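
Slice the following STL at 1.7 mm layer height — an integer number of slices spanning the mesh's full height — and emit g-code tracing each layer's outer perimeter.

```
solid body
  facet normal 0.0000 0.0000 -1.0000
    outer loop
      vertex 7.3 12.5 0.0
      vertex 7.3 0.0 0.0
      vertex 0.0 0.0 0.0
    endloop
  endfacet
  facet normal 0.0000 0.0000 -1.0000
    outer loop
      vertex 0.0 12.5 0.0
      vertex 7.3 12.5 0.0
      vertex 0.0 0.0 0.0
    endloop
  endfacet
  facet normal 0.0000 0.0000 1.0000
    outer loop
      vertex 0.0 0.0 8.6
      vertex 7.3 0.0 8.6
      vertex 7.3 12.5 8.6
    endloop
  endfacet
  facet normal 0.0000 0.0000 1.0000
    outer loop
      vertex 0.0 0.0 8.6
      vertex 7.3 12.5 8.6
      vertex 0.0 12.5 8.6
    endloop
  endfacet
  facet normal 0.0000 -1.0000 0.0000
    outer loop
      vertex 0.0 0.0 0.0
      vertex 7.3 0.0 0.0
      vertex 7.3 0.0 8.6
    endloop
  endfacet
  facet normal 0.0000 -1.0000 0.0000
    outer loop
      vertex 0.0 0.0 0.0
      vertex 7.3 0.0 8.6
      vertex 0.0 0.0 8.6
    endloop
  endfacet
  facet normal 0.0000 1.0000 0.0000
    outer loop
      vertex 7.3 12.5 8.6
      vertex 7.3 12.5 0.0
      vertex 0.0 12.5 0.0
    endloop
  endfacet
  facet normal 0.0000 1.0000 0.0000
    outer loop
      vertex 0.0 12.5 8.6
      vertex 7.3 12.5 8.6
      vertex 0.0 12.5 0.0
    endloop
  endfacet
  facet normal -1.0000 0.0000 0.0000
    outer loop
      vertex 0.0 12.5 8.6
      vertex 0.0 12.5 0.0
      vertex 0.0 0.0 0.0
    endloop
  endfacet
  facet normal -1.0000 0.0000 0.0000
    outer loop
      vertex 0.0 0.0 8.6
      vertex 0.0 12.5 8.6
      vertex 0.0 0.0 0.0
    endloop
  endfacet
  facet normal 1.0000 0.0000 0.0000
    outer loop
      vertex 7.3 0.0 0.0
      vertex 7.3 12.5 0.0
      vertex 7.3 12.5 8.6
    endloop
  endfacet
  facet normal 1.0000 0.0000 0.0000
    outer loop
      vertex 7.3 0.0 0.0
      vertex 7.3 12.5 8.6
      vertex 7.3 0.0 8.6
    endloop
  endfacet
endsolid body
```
; perimeter-only toolpath
G21 ; units = mm
G90 ; absolute positioning
G28 ; home
; layer 1
G0 Z1.7
G0 X0.0 Y0.0
G1 X7.3 Y0.0
G1 X7.3 Y12.5
G1 X0.0 Y12.5
G1 X0.0 Y0.0
; layer 2
G0 Z3.4
G0 X0.0 Y0.0
G1 X7.3 Y0.0
G1 X7.3 Y12.5
G1 X0.0 Y12.5
G1 X0.0 Y0.0
; layer 3
G0 Z5.2
G0 X0.0 Y0.0
G1 X7.3 Y0.0
G1 X7.3 Y12.5
G1 X0.0 Y12.5
G1 X0.0 Y0.0
; layer 4
G0 Z6.9
G0 X0.0 Y0.0
G1 X7.3 Y0.0
G1 X7.3 Y12.5
G1 X0.0 Y12.5
G1 X0.0 Y0.0
; layer 5
G0 Z8.6
G0 X0.0 Y0.0
G1 X7.3 Y0.0
G1 X7.3 Y12.5
G1 X0.0 Y12.5
G1 X0.0 Y0.0
M2 ; end

The solid is a rectangular box, roughly 7.3 × 12.5 mm footprint and 8.6 mm tall. Slicing at Δz = 1.7 mm — 5 equal slices spanning the solid's height, so layer i sits at z = i·h/5 — gives 5 non-empty perimeters. Each is a 4-segment closed polygon; G0 lifts to the layer z and rapids to the start vertex, then G1 traces the edges.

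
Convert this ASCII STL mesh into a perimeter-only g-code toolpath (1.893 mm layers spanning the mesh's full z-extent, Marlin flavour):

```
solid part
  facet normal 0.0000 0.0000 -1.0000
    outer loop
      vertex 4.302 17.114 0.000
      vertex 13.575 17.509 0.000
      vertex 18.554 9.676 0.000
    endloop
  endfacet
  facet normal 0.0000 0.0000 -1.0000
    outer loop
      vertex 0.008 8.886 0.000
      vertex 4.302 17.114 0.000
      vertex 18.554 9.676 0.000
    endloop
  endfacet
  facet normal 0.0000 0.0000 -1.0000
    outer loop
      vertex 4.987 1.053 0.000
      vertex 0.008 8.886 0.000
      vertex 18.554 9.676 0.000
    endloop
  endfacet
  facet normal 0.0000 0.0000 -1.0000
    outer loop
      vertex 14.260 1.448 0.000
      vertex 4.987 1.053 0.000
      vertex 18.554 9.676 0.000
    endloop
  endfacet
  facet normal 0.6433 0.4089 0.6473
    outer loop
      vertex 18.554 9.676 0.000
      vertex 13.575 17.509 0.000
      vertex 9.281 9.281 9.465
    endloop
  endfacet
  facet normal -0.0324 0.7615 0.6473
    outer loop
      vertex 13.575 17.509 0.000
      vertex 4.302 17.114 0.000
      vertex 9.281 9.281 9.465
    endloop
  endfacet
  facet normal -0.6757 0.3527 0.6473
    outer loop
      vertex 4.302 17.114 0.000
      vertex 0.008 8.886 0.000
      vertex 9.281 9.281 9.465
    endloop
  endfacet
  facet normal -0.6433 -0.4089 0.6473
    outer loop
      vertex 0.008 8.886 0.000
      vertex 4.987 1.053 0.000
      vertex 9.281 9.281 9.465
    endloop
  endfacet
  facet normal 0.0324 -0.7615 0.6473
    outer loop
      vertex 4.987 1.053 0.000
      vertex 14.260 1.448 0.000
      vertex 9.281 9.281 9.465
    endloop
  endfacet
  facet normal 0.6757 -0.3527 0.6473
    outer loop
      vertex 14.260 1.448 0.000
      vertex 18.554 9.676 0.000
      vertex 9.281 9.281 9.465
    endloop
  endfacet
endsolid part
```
; perimeter-only toolpath
G21 ; units = mm
G90 ; absolute positioning
G28 ; home
; layer 1
G0 Z1.893
G0 X16.699 Y9.597
G1 X12.716 Y15.863
G1 X5.298 Y15.547
G1 X1.863 Y8.965
G1 X5.846 Y2.699
G1 X13.264 Y3.015
G1 X16.699 Y9.597
; layer 2
G0 Z3.786
G0 X14.845 Y9.518
G1 X11.857 Y14.218
G1 X6.294 Y13.981
G1 X3.717 Y9.044
G1 X6.705 Y4.344
G1 X12.268 Y4.581
G1 X14.845 Y9.518
; layer 3
G0 Z5.679
G0 X12.990 Y9.439
G1 X10.999 Y12.572
G1 X7.289 Y12.414
G1 X5.572 Y9.123
G1 X7.563 Y5.990
G1 X11.273 Y6.148
G1 X12.990 Y9.439
; layer 4
G0 Z7.572
G0 X11.136 Y9.360
G1 X10.140 Y10.927
G1 X8.285 Y10.848
G1 X7.426 Y9.202
G1 X8.422 Y7.635
G1 X10.277 Y7.714
G1 X11.136 Y9.360
M2 ; end

The solid is a regular 6-sided pyramid, base circumscribed radius ≈ 9.28 mm, apex at z ≈ 9.46 mm. Slicing at Δz = 1.893 mm — 5 equal slices spanning the solid's height, so layer i sits at z = i·h/5 — gives 4 non-empty perimeters. Each is a 6-segment closed polygon; G0 lifts to the layer z and rapids to the start vertex, then G1 traces the edges. The cross-section shrinks linearly with z (the slice at the apex is degenerate and omitted).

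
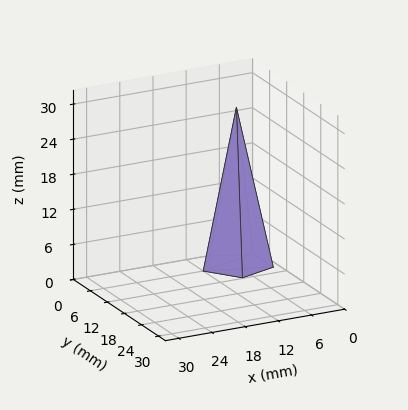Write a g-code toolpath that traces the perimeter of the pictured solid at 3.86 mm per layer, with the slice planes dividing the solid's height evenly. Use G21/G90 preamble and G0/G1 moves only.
Reading the render: the shape is a regular 5-sided pyramid, base circumscribed radius ≈ 6 mm, apex at z ≈ 27 mm (dimensions read to the nearest mm from the axis ticks). For the g-code, the solid's height is divided into equal slices at the stated Δz and each level perimeter traced with G1 moves after a G0 lift.

; perimeter-only toolpath
G21 ; units = mm
G90 ; absolute positioning
G28 ; home
; layer 1
G0 Z3.86
G0 X11.14 Y6.00
G1 X7.59 Y10.89
G1 X1.84 Y9.03
G1 X1.84 Y2.97
G1 X7.59 Y1.11
G1 X11.14 Y6.00
; layer 2
G0 Z7.71
G0 X10.29 Y6.00
G1 X7.32 Y10.08
G1 X2.54 Y8.52
G1 X2.54 Y3.48
G1 X7.32 Y1.92
G1 X10.29 Y6.00
; layer 3
G0 Z11.57
G0 X9.43 Y6.00
G1 X7.06 Y9.26
G1 X3.23 Y8.02
G1 X3.23 Y3.98
G1 X7.06 Y2.74
G1 X9.43 Y6.00
; layer 4
G0 Z15.43
G0 X8.57 Y6.00
G1 X6.79 Y8.45
G1 X3.92 Y7.51
G1 X3.92 Y4.49
G1 X6.79 Y3.55
G1 X8.57 Y6.00
; layer 5
G0 Z19.29
G0 X7.71 Y6.00
G1 X6.53 Y7.63
G1 X4.61 Y7.01
G1 X4.61 Y4.99
G1 X6.53 Y4.37
G1 X7.71 Y6.00
; layer 6
G0 Z23.14
G0 X6.86 Y6.00
G1 X6.26 Y6.82
G1 X5.31 Y6.50
G1 X5.31 Y5.50
G1 X6.26 Y5.18
G1 X6.86 Y6.00
M2 ; end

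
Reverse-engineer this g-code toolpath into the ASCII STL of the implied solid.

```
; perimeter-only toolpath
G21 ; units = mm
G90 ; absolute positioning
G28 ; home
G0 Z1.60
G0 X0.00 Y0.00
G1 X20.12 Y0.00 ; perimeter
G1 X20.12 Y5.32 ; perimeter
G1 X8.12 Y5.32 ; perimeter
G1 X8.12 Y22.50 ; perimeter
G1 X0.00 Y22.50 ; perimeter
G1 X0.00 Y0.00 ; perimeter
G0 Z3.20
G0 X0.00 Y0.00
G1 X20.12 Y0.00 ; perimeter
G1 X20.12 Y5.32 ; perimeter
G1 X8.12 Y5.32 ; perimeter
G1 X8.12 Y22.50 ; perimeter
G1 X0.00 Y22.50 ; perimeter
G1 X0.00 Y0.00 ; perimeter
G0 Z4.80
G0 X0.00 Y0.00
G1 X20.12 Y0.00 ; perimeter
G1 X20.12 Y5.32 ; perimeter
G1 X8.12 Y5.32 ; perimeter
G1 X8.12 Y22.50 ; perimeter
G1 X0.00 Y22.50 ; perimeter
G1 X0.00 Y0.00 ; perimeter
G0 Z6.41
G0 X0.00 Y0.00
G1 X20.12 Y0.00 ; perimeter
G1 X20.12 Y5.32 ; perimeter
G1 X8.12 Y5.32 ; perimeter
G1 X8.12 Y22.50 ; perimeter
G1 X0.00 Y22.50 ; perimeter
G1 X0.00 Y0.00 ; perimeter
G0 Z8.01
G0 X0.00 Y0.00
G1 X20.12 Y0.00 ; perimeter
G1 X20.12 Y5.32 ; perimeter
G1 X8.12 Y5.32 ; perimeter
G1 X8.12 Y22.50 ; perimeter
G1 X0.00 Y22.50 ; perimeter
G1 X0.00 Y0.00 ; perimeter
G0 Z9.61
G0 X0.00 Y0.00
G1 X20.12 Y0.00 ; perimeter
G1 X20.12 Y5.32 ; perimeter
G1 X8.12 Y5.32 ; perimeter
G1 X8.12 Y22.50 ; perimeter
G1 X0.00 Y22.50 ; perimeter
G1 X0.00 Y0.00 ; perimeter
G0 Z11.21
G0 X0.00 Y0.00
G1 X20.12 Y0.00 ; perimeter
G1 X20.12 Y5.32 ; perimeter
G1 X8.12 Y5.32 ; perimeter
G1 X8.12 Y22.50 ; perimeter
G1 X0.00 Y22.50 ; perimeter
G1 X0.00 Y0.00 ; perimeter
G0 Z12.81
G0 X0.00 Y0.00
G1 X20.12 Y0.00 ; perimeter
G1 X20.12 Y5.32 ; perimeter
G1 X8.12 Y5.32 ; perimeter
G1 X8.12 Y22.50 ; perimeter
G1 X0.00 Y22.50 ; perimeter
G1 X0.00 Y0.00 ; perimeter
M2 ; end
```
solid part
  facet normal 0.0000 0.0000 -1.0000
    outer loop
      vertex 20.12 5.32 0.00
      vertex 20.12 0.00 0.00
      vertex 0.00 0.00 0.00
    endloop
  endfacet
  facet normal 0.0000 0.0000 -1.0000
    outer loop
      vertex 8.12 5.32 0.00
      vertex 20.12 5.32 0.00
      vertex 0.00 0.00 0.00
    endloop
  endfacet
  facet normal 0.0000 0.0000 -1.0000
    outer loop
      vertex 8.12 22.50 0.00
      vertex 8.12 5.32 0.00
      vertex 0.00 0.00 0.00
    endloop
  endfacet
  facet normal 0.0000 0.0000 -1.0000
    outer loop
      vertex 0.00 22.50 0.00
      vertex 8.12 22.50 0.00
      vertex 0.00 0.00 0.00
    endloop
  endfacet
  facet normal 0.0000 0.0000 1.0000
    outer loop
      vertex 0.00 0.00 12.81
      vertex 20.12 0.00 12.81
      vertex 20.12 5.32 12.81
    endloop
  endfacet
  facet normal 0.0000 0.0000 1.0000
    outer loop
      vertex 0.00 0.00 12.81
      vertex 20.12 5.32 12.81
      vertex 8.12 5.32 12.81
    endloop
  endfacet
  facet normal 0.0000 0.0000 1.0000
    outer loop
      vertex 0.00 0.00 12.81
      vertex 8.12 5.32 12.81
      vertex 8.12 22.50 12.81
    endloop
  endfacet
  facet normal 0.0000 0.0000 1.0000
    outer loop
      vertex 0.00 0.00 12.81
      vertex 8.12 22.50 12.81
      vertex 0.00 22.50 12.81
    endloop
  endfacet
  facet normal 0.0000 -1.0000 0.0000
    outer loop
      vertex 0.00 0.00 0.00
      vertex 20.12 0.00 0.00
      vertex 20.12 0.00 12.81
    endloop
  endfacet
  facet normal 0.0000 -1.0000 0.0000
    outer loop
      vertex 0.00 0.00 0.00
      vertex 20.12 0.00 12.81
      vertex 0.00 0.00 12.81
    endloop
  endfacet
  facet normal 1.0000 0.0000 0.0000
    outer loop
      vertex 20.12 0.00 0.00
      vertex 20.12 5.32 0.00
      vertex 20.12 5.32 12.81
    endloop
  endfacet
  facet normal 1.0000 0.0000 0.0000
    outer loop
      vertex 20.12 0.00 0.00
      vertex 20.12 5.32 12.81
      vertex 20.12 0.00 12.81
    endloop
  endfacet
  facet normal 0.0000 1.0000 0.0000
    outer loop
      vertex 20.12 5.32 0.00
      vertex 8.12 5.32 0.00
      vertex 8.12 5.32 12.81
    endloop
  endfacet
  facet normal 0.0000 1.0000 0.0000
    outer loop
      vertex 20.12 5.32 0.00
      vertex 8.12 5.32 12.81
      vertex 20.12 5.32 12.81
    endloop
  endfacet
  facet normal 1.0000 0.0000 0.0000
    outer loop
      vertex 8.12 5.32 0.00
      vertex 8.12 22.50 0.00
      vertex 8.12 22.50 12.81
    endloop
  endfacet
  facet normal 1.0000 0.0000 0.0000
    outer loop
      vertex 8.12 5.32 0.00
      vertex 8.12 22.50 12.81
      vertex 8.12 5.32 12.81
    endloop
  endfacet
  facet normal 0.0000 1.0000 0.0000
    outer loop
      vertex 8.12 22.50 0.00
      vertex 0.00 22.50 0.00
      vertex 0.00 22.50 12.81
    endloop
  endfacet
  facet normal 0.0000 1.0000 0.0000
    outer loop
      vertex 8.12 22.50 0.00
      vertex 0.00 22.50 12.81
      vertex 8.12 22.50 12.81
    endloop
  endfacet
  facet normal -1.0000 0.0000 0.0000
    outer loop
      vertex 0.00 22.50 0.00
      vertex 0.00 0.00 0.00
      vertex 0.00 0.00 12.81
    endloop
  endfacet
  facet normal -1.0000 0.0000 0.0000
    outer loop
      vertex 0.00 22.50 0.00
      vertex 0.00 0.00 12.81
      vertex 0.00 22.50 12.81
    endloop
  endfacet
endsolid part

The G0 Z moves step by Δz≈1.60 mm. Every layer's G1 loop is the same polygon, so the solid is a straight extrusion of it from z=0 to z≈12.8. Closing with flat bottom and top caps and triangulating gives 20 facets — an L-shaped prism: outer 20.1 × 22.5 mm, arm thicknesses ≈ 5.32 mm (horizontal) and 8.12 mm (vertical), extruded 12.8 mm in z.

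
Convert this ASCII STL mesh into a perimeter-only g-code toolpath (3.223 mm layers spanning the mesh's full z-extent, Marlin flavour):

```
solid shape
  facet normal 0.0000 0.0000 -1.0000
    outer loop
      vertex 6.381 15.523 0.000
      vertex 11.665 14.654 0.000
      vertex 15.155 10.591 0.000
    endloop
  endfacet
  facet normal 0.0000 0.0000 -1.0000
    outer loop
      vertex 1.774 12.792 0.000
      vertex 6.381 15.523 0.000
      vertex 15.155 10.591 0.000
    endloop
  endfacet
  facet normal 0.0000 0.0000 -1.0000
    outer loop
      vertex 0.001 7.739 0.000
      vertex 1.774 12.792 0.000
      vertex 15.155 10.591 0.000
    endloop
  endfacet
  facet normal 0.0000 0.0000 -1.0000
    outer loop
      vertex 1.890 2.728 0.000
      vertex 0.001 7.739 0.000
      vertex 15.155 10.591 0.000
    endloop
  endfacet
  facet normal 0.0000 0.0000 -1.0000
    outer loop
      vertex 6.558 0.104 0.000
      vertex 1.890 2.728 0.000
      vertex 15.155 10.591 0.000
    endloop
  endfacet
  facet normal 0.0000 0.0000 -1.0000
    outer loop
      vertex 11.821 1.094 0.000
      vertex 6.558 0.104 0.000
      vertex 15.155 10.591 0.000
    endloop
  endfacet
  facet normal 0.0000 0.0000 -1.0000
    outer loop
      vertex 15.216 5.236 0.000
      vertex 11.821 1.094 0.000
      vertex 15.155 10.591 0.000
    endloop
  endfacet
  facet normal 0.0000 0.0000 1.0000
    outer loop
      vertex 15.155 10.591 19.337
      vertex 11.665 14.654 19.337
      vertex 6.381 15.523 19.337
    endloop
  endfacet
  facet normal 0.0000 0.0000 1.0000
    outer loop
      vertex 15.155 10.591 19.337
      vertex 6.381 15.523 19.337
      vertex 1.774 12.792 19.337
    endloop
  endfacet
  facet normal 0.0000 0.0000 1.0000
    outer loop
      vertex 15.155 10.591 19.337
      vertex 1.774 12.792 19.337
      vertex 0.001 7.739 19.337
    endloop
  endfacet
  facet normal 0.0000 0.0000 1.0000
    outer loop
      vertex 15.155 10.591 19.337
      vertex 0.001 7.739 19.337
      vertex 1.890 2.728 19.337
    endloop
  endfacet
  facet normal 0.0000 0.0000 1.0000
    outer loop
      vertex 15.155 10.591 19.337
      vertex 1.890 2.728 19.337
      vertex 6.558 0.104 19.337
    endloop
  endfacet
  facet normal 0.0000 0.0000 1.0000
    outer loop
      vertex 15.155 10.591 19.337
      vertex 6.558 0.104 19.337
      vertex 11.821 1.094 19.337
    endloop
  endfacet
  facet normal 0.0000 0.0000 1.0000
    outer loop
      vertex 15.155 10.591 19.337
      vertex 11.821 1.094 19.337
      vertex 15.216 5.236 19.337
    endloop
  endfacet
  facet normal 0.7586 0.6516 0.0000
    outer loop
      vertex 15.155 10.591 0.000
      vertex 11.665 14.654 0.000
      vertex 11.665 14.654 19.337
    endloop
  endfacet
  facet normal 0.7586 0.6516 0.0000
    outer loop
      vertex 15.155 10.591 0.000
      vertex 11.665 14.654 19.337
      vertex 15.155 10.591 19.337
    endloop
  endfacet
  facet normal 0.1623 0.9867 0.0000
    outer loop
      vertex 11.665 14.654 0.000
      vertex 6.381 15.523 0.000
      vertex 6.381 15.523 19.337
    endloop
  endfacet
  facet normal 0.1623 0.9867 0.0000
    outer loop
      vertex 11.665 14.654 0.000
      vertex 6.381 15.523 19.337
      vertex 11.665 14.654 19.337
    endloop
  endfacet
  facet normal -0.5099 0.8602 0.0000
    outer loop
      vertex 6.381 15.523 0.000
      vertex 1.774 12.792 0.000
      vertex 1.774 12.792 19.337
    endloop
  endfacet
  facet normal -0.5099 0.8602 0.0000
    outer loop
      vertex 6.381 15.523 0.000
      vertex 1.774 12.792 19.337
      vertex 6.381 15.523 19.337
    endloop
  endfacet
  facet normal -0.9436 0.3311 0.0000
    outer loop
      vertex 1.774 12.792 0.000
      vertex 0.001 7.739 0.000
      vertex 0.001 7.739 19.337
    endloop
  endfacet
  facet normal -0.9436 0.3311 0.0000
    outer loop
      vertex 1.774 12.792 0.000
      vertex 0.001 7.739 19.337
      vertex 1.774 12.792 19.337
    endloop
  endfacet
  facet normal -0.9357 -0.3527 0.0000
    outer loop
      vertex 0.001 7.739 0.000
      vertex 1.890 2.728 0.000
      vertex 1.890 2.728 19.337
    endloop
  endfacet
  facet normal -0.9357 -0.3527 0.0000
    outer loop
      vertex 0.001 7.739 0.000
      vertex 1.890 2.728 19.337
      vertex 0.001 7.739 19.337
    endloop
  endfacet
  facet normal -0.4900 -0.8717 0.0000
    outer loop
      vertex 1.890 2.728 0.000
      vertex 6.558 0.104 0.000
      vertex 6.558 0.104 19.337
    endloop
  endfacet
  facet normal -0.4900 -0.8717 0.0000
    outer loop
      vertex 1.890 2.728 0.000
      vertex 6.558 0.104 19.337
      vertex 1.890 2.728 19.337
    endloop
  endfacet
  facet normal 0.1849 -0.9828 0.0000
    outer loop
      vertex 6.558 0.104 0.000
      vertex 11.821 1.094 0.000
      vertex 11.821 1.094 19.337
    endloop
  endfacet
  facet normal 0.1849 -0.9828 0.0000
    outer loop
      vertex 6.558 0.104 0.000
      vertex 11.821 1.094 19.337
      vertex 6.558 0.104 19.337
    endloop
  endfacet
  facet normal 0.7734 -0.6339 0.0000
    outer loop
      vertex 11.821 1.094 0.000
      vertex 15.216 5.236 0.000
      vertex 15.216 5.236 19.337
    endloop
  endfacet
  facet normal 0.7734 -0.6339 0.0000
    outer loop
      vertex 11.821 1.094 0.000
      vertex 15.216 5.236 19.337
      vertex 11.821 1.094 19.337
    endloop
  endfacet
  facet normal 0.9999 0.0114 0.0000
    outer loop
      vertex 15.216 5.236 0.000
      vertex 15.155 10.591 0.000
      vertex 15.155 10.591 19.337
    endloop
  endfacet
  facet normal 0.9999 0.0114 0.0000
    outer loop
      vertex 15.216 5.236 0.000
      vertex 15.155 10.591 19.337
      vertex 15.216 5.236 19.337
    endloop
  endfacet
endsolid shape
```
; perimeter-only toolpath
G21 ; units = mm
G90 ; absolute positioning
G28 ; home
; layer 1
G0 Z3.223
G0 X15.155 Y10.591
G1 X11.665 Y14.654
G1 X6.381 Y15.523
G1 X1.774 Y12.792
G1 X0.001 Y7.739
G1 X1.890 Y2.728
G1 X6.558 Y0.104
G1 X11.821 Y1.094
G1 X15.216 Y5.236
G1 X15.155 Y10.591
; layer 2
G0 Z6.446
G0 X15.155 Y10.591
G1 X11.665 Y14.654
G1 X6.381 Y15.523
G1 X1.774 Y12.792
G1 X0.001 Y7.739
G1 X1.890 Y2.728
G1 X6.558 Y0.104
G1 X11.821 Y1.094
G1 X15.216 Y5.236
G1 X15.155 Y10.591
; layer 3
G0 Z9.668
G0 X15.155 Y10.591
G1 X11.665 Y14.654
G1 X6.381 Y15.523
G1 X1.774 Y12.792
G1 X0.001 Y7.739
G1 X1.890 Y2.728
G1 X6.558 Y0.104
G1 X11.821 Y1.094
G1 X15.216 Y5.236
G1 X15.155 Y10.591
; layer 4
G0 Z12.891
G0 X15.155 Y10.591
G1 X11.665 Y14.654
G1 X6.381 Y15.523
G1 X1.774 Y12.792
G1 X0.001 Y7.739
G1 X1.890 Y2.728
G1 X6.558 Y0.104
G1 X11.821 Y1.094
G1 X15.216 Y5.236
G1 X15.155 Y10.591
; layer 5
G0 Z16.114
G0 X15.155 Y10.591
G1 X11.665 Y14.654
G1 X6.381 Y15.523
G1 X1.774 Y12.792
G1 X0.001 Y7.739
G1 X1.890 Y2.728
G1 X6.558 Y0.104
G1 X11.821 Y1.094
G1 X15.216 Y5.236
G1 X15.155 Y10.591
; layer 6
G0 Z19.337
G0 X15.155 Y10.591
G1 X11.665 Y14.654
G1 X6.381 Y15.523
G1 X1.774 Y12.792
G1 X0.001 Y7.739
G1 X1.890 Y2.728
G1 X6.558 Y0.104
G1 X11.821 Y1.094
G1 X15.216 Y5.236
G1 X15.155 Y10.591
M2 ; end

The solid is a regular 9-sided prism (a cylinder approximated with 9 flat sides), circumscribed radius ≈ 7.83 mm, height ≈ 19.3 mm. Slicing at Δz = 3.223 mm — 6 equal slices spanning the solid's height, so layer i sits at z = i·h/6 — gives 6 non-empty perimeters. Each is a 9-segment closed polygon; G0 lifts to the layer z and rapids to the start vertex, then G1 traces the edges.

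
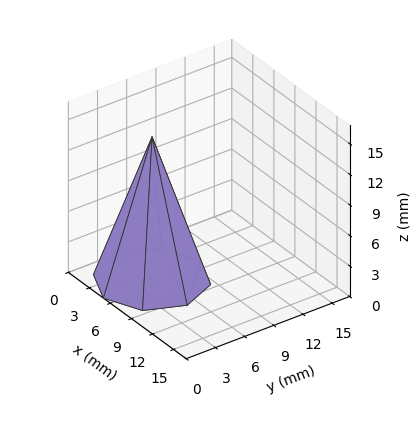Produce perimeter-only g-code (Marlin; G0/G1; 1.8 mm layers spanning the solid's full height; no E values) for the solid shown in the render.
Reading the render: the shape is a regular 8-sided pyramid, base circumscribed radius ≈ 5 mm, apex at z ≈ 14 mm (dimensions read to the nearest mm from the axis ticks). For the g-code, the solid's height is divided into equal slices at the stated Δz and each level perimeter traced with G1 moves after a G0 lift.

; perimeter-only toolpath
G21 ; units = mm
G90 ; absolute positioning
G28 ; home
; layer 1
G0 Z1.8
G0 X9.4 Y5.0
G1 X8.1 Y8.1
G1 X5.0 Y9.4
G1 X1.9 Y8.1
G1 X0.6 Y5.0
G1 X1.9 Y1.9
G1 X5.0 Y0.6
G1 X8.1 Y1.9
G1 X9.4 Y5.0
; layer 2
G0 Z3.5
G0 X8.8 Y5.0
G1 X7.6 Y7.6
G1 X5.0 Y8.8
G1 X2.4 Y7.6
G1 X1.2 Y5.0
G1 X2.4 Y2.4
G1 X5.0 Y1.2
G1 X7.6 Y2.4
G1 X8.8 Y5.0
; layer 3
G0 Z5.2
G0 X8.1 Y5.0
G1 X7.2 Y7.2
G1 X5.0 Y8.1
G1 X2.8 Y7.2
G1 X1.9 Y5.0
G1 X2.8 Y2.8
G1 X5.0 Y1.9
G1 X7.2 Y2.8
G1 X8.1 Y5.0
; layer 4
G0 Z7.0
G0 X7.5 Y5.0
G1 X6.8 Y6.8
G1 X5.0 Y7.5
G1 X3.2 Y6.8
G1 X2.5 Y5.0
G1 X3.2 Y3.2
G1 X5.0 Y2.5
G1 X6.8 Y3.2
G1 X7.5 Y5.0
; layer 5
G0 Z8.8
G0 X6.9 Y5.0
G1 X6.3 Y6.3
G1 X5.0 Y6.9
G1 X3.7 Y6.3
G1 X3.1 Y5.0
G1 X3.7 Y3.7
G1 X5.0 Y3.1
G1 X6.3 Y3.7
G1 X6.9 Y5.0
; layer 6
G0 Z10.5
G0 X6.2 Y5.0
G1 X5.9 Y5.9
G1 X5.0 Y6.2
G1 X4.1 Y5.9
G1 X3.8 Y5.0
G1 X4.1 Y4.1
G1 X5.0 Y3.8
G1 X5.9 Y4.1
G1 X6.2 Y5.0
; layer 7
G0 Z12.2
G0 X5.6 Y5.0
G1 X5.4 Y5.4
G1 X5.0 Y5.6
G1 X4.6 Y5.4
G1 X4.4 Y5.0
G1 X4.6 Y4.6
G1 X5.0 Y4.4
G1 X5.4 Y4.6
G1 X5.6 Y5.0
M2 ; end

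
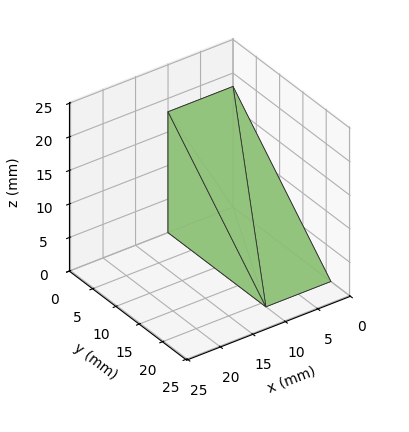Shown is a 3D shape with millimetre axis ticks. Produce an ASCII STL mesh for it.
Reading the render: the shape is a wedge (ramp): 10 × 21 mm base, rising to 18 mm along the y=0 edge and sloping linearly to z=0 at y=21 (dimensions read to the nearest mm from the axis ticks). For the STL, each face is triangulated and given an outward normal.

solid part
  facet normal 0.0000 0.0000 -1.0000
    outer loop
      vertex 10.0 21.0 0.0
      vertex 10.0 0.0 0.0
      vertex 0.0 0.0 0.0
    endloop
  endfacet
  facet normal 0.0000 0.0000 -1.0000
    outer loop
      vertex 0.0 21.0 0.0
      vertex 10.0 21.0 0.0
      vertex 0.0 0.0 0.0
    endloop
  endfacet
  facet normal 0.0000 -1.0000 0.0000
    outer loop
      vertex 0.0 0.0 0.0
      vertex 10.0 0.0 0.0
      vertex 10.0 0.0 18.0
    endloop
  endfacet
  facet normal 0.0000 -1.0000 0.0000
    outer loop
      vertex 0.0 0.0 0.0
      vertex 10.0 0.0 18.0
      vertex 0.0 0.0 18.0
    endloop
  endfacet
  facet normal 0.0000 0.6508 0.7593
    outer loop
      vertex 0.0 0.0 18.0
      vertex 10.0 0.0 18.0
      vertex 10.0 21.0 0.0
    endloop
  endfacet
  facet normal 0.0000 0.6508 0.7593
    outer loop
      vertex 0.0 0.0 18.0
      vertex 10.0 21.0 0.0
      vertex 0.0 21.0 0.0
    endloop
  endfacet
  facet normal -1.0000 0.0000 0.0000
    outer loop
      vertex 0.0 0.0 18.0
      vertex 0.0 21.0 0.0
      vertex 0.0 0.0 0.0
    endloop
  endfacet
  facet normal 1.0000 0.0000 0.0000
    outer loop
      vertex 10.0 0.0 0.0
      vertex 10.0 21.0 0.0
      vertex 10.0 0.0 18.0
    endloop
  endfacet
endsolid part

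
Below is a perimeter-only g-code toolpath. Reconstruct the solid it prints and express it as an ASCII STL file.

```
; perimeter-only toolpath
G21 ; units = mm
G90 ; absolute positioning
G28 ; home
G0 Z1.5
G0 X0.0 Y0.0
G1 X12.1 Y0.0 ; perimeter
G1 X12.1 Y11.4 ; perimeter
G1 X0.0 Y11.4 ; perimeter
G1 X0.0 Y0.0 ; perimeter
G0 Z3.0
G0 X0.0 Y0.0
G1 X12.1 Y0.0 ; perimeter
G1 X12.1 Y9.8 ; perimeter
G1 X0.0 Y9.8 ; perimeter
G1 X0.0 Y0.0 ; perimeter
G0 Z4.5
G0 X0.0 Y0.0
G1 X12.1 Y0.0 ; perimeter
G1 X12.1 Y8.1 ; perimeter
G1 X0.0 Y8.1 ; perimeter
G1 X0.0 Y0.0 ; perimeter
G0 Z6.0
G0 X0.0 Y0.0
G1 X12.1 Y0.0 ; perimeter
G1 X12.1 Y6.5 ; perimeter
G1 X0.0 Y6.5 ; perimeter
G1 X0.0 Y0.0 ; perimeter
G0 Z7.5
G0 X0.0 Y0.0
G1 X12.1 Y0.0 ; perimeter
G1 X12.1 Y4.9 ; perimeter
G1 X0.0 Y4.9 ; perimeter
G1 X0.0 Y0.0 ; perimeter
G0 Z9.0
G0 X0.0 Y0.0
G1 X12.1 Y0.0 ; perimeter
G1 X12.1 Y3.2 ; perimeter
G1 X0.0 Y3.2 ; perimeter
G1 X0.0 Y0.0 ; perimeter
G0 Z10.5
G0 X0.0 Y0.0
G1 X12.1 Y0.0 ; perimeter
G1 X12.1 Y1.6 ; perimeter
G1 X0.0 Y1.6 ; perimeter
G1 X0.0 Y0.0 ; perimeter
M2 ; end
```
solid part
  facet normal 0.0000 0.0000 -1.0000
    outer loop
      vertex 12.1 13.0 0.0
      vertex 12.1 0.0 0.0
      vertex 0.0 0.0 0.0
    endloop
  endfacet
  facet normal 0.0000 0.0000 -1.0000
    outer loop
      vertex 0.0 13.0 0.0
      vertex 12.1 13.0 0.0
      vertex 0.0 0.0 0.0
    endloop
  endfacet
  facet normal 0.0000 -1.0000 0.0000
    outer loop
      vertex 0.0 0.0 0.0
      vertex 12.1 0.0 0.0
      vertex 12.1 0.0 12.0
    endloop
  endfacet
  facet normal 0.0000 -1.0000 0.0000
    outer loop
      vertex 0.0 0.0 0.0
      vertex 12.1 0.0 12.0
      vertex 0.0 0.0 12.0
    endloop
  endfacet
  facet normal 0.0000 0.6783 0.7348
    outer loop
      vertex 0.0 0.0 12.0
      vertex 12.1 0.0 12.0
      vertex 12.1 13.0 0.0
    endloop
  endfacet
  facet normal 0.0000 0.6783 0.7348
    outer loop
      vertex 0.0 0.0 12.0
      vertex 12.1 13.0 0.0
      vertex 0.0 13.0 0.0
    endloop
  endfacet
  facet normal -1.0000 0.0000 0.0000
    outer loop
      vertex 0.0 0.0 12.0
      vertex 0.0 13.0 0.0
      vertex 0.0 0.0 0.0
    endloop
  endfacet
  facet normal 1.0000 0.0000 0.0000
    outer loop
      vertex 12.1 0.0 0.0
      vertex 12.1 13.0 0.0
      vertex 12.1 0.0 12.0
    endloop
  endfacet
endsolid part

The G0 Z moves step by Δz≈1.5 mm. The G1 loops shrink linearly with z, so the solid tapers from its base footprint up to z≈12. Closing with a flat bottom cap and the tapered top and triangulating gives 8 facets — a wedge (ramp): 12.1 × 13 mm base, rising to 12 mm along the y=0 edge and sloping linearly to z=0 at y=13.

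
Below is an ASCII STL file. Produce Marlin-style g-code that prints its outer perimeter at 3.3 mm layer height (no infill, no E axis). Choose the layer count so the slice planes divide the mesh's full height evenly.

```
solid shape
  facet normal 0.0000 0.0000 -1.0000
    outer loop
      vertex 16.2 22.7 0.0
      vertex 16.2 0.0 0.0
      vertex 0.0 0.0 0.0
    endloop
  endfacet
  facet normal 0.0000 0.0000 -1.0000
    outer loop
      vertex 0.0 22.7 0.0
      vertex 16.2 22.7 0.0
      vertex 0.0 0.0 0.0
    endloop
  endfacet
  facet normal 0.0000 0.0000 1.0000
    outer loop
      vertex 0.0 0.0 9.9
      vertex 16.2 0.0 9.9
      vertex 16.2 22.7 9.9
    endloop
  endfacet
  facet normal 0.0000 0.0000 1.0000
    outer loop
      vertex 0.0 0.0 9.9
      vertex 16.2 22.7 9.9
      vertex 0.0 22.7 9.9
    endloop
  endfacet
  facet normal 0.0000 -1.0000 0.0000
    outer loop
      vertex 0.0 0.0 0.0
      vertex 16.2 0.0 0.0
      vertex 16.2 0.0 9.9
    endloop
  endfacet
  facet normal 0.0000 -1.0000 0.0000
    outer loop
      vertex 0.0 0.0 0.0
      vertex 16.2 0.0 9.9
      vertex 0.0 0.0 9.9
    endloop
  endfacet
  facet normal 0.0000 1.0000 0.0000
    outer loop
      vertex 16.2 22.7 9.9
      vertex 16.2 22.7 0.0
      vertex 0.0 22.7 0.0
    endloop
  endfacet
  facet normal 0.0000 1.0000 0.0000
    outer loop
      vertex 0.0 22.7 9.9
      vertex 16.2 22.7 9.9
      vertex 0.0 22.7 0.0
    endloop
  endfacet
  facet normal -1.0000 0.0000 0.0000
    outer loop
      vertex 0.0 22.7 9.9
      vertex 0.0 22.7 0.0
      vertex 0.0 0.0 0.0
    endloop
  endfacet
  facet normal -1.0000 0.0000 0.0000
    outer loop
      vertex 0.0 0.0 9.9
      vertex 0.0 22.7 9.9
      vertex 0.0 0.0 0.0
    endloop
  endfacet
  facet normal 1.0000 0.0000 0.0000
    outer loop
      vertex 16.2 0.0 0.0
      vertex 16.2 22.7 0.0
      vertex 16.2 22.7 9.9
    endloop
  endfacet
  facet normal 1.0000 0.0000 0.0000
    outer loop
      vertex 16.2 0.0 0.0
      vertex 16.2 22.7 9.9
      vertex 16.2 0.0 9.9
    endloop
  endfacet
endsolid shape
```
; perimeter-only toolpath
G21 ; units = mm
G90 ; absolute positioning
G28 ; home
; layer 1
G0 Z3.3
G0 X0.0 Y0.0
G1 X16.2 Y0.0
G1 X16.2 Y22.7
G1 X0.0 Y22.7
G1 X0.0 Y0.0
; layer 2
G0 Z6.6
G0 X0.0 Y0.0
G1 X16.2 Y0.0
G1 X16.2 Y22.7
G1 X0.0 Y22.7
G1 X0.0 Y0.0
; layer 3
G0 Z9.9
G0 X0.0 Y0.0
G1 X16.2 Y0.0
G1 X16.2 Y22.7
G1 X0.0 Y22.7
G1 X0.0 Y0.0
M2 ; end

The solid is a rectangular box, roughly 16.2 × 22.7 mm footprint and 9.9 mm tall. Slicing at Δz = 3.3 mm — 3 equal slices spanning the solid's height, so layer i sits at z = i·h/3 — gives 3 non-empty perimeters. Each is a 4-segment closed polygon; G0 lifts to the layer z and rapids to the start vertex, then G1 traces the edges.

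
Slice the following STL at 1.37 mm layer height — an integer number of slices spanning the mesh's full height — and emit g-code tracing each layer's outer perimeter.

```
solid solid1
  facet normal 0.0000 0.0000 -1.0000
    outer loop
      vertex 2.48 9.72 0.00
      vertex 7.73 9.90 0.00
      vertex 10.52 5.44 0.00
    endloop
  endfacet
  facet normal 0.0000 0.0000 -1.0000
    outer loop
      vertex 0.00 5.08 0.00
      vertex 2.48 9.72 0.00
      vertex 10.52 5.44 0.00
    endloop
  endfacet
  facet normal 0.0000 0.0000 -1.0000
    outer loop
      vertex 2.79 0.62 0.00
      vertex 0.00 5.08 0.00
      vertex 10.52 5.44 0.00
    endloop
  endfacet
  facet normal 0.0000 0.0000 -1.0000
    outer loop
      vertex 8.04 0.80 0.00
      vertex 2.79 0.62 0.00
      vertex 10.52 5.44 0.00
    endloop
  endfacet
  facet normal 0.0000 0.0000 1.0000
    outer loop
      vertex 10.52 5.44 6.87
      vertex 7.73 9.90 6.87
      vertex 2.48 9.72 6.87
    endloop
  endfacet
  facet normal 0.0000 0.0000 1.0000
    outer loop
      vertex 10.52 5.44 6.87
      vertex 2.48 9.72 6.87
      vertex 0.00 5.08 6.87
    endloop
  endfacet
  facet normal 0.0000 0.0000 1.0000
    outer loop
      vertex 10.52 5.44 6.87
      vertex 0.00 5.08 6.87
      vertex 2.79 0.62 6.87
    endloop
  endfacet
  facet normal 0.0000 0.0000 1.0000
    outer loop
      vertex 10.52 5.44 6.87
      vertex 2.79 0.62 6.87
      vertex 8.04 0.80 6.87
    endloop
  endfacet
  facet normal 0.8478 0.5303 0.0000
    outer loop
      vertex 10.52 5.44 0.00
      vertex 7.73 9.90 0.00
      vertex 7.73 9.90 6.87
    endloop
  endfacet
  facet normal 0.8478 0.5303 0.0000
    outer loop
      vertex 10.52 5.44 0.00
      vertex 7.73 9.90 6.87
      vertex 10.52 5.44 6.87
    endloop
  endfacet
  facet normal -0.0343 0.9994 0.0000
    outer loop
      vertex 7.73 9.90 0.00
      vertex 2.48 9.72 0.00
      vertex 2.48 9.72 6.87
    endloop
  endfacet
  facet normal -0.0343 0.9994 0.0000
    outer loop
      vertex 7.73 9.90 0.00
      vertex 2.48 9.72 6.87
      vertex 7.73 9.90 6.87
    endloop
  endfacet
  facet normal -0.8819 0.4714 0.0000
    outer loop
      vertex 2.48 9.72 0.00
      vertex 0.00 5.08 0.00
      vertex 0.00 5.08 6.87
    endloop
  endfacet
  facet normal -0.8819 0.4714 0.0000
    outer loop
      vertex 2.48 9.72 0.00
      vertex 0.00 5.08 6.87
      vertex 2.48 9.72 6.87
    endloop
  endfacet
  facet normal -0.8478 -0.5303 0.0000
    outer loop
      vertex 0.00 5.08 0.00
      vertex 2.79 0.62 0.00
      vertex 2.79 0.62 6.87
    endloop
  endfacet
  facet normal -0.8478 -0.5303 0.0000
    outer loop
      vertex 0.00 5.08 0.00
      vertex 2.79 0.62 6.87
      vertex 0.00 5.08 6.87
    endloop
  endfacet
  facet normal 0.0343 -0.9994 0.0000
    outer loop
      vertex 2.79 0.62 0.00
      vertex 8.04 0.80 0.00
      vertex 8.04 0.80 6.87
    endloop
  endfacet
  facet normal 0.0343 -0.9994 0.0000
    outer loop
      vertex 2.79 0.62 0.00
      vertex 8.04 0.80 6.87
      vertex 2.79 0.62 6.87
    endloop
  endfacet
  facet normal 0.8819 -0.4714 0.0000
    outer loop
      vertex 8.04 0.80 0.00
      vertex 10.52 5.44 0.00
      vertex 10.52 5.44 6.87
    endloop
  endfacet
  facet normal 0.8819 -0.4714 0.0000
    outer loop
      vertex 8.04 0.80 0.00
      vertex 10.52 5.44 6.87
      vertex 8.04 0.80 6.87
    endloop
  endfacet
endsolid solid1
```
; perimeter-only toolpath
G21 ; units = mm
G90 ; absolute positioning
G28 ; home
; layer 1
G0 Z1.37
G0 X10.52 Y5.44
G1 X7.73 Y9.90
G1 X2.48 Y9.72
G1 X0.00 Y5.08
G1 X2.79 Y0.62
G1 X8.04 Y0.80
G1 X10.52 Y5.44
; layer 2
G0 Z2.75
G0 X10.52 Y5.44
G1 X7.73 Y9.90
G1 X2.48 Y9.72
G1 X0.00 Y5.08
G1 X2.79 Y0.62
G1 X8.04 Y0.80
G1 X10.52 Y5.44
; layer 3
G0 Z4.12
G0 X10.52 Y5.44
G1 X7.73 Y9.90
G1 X2.48 Y9.72
G1 X0.00 Y5.08
G1 X2.79 Y0.62
G1 X8.04 Y0.80
G1 X10.52 Y5.44
; layer 4
G0 Z5.50
G0 X10.52 Y5.44
G1 X7.73 Y9.90
G1 X2.48 Y9.72
G1 X0.00 Y5.08
G1 X2.79 Y0.62
G1 X8.04 Y0.80
G1 X10.52 Y5.44
; layer 5
G0 Z6.87
G0 X10.52 Y5.44
G1 X7.73 Y9.90
G1 X2.48 Y9.72
G1 X0.00 Y5.08
G1 X2.79 Y0.62
G1 X8.04 Y0.80
G1 X10.52 Y5.44
M2 ; end

The solid is a regular 6-sided prism (a cylinder approximated with 6 flat sides), circumscribed radius ≈ 5.26 mm, height ≈ 6.87 mm. Slicing at Δz = 1.37 mm — 5 equal slices spanning the solid's height, so layer i sits at z = i·h/5 — gives 5 non-empty perimeters. Each is a 6-segment closed polygon; G0 lifts to the layer z and rapids to the start vertex, then G1 traces the edges.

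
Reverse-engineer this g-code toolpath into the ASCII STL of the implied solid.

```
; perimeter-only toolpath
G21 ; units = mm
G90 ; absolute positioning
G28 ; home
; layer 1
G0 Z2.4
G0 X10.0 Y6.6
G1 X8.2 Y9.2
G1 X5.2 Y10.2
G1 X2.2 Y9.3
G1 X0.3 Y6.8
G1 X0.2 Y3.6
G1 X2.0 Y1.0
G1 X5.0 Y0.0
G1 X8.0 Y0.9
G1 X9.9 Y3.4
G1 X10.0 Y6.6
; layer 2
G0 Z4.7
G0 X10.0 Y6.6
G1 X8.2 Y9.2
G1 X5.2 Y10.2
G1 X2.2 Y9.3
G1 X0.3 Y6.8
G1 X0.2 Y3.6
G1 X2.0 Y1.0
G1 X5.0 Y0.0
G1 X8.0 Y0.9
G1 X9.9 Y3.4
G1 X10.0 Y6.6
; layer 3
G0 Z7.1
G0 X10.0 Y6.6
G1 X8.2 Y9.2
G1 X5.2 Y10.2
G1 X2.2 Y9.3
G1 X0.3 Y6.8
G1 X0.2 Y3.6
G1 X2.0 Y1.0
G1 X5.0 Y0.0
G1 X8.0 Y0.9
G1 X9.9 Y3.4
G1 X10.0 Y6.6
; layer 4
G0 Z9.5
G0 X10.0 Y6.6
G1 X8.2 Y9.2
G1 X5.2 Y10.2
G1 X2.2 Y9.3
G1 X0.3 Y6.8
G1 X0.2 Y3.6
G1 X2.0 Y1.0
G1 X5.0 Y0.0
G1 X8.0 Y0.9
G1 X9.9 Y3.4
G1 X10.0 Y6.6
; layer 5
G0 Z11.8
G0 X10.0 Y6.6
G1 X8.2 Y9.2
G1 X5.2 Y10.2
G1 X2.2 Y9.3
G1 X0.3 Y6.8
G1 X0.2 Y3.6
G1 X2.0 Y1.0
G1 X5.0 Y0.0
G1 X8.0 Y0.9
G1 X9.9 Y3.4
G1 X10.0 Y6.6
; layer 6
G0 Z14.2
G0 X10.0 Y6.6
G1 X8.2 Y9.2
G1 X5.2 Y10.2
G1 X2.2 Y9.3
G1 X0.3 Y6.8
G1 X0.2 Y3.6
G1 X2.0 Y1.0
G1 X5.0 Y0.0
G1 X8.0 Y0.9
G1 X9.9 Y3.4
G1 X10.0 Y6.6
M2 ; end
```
solid part
  facet normal 0.0000 0.0000 -1.0000
    outer loop
      vertex 5.2 10.2 0.0
      vertex 8.2 9.2 0.0
      vertex 10.0 6.6 0.0
    endloop
  endfacet
  facet normal 0.0000 0.0000 -1.0000
    outer loop
      vertex 2.2 9.3 0.0
      vertex 5.2 10.2 0.0
      vertex 10.0 6.6 0.0
    endloop
  endfacet
  facet normal 0.0000 0.0000 -1.0000
    outer loop
      vertex 0.3 6.8 0.0
      vertex 2.2 9.3 0.0
      vertex 10.0 6.6 0.0
    endloop
  endfacet
  facet normal 0.0000 0.0000 -1.0000
    outer loop
      vertex 0.2 3.6 0.0
      vertex 0.3 6.8 0.0
      vertex 10.0 6.6 0.0
    endloop
  endfacet
  facet normal 0.0000 0.0000 -1.0000
    outer loop
      vertex 2.0 1.0 0.0
      vertex 0.2 3.6 0.0
      vertex 10.0 6.6 0.0
    endloop
  endfacet
  facet normal 0.0000 0.0000 -1.0000
    outer loop
      vertex 5.0 0.0 0.0
      vertex 2.0 1.0 0.0
      vertex 10.0 6.6 0.0
    endloop
  endfacet
  facet normal 0.0000 0.0000 -1.0000
    outer loop
      vertex 8.0 0.9 0.0
      vertex 5.0 0.0 0.0
      vertex 10.0 6.6 0.0
    endloop
  endfacet
  facet normal 0.0000 0.0000 -1.0000
    outer loop
      vertex 9.9 3.4 0.0
      vertex 8.0 0.9 0.0
      vertex 10.0 6.6 0.0
    endloop
  endfacet
  facet normal 0.0000 0.0000 1.0000
    outer loop
      vertex 10.0 6.6 14.2
      vertex 8.2 9.2 14.2
      vertex 5.2 10.2 14.2
    endloop
  endfacet
  facet normal 0.0000 0.0000 1.0000
    outer loop
      vertex 10.0 6.6 14.2
      vertex 5.2 10.2 14.2
      vertex 2.2 9.3 14.2
    endloop
  endfacet
  facet normal 0.0000 0.0000 1.0000
    outer loop
      vertex 10.0 6.6 14.2
      vertex 2.2 9.3 14.2
      vertex 0.3 6.8 14.2
    endloop
  endfacet
  facet normal 0.0000 0.0000 1.0000
    outer loop
      vertex 10.0 6.6 14.2
      vertex 0.3 6.8 14.2
      vertex 0.2 3.6 14.2
    endloop
  endfacet
  facet normal 0.0000 0.0000 1.0000
    outer loop
      vertex 10.0 6.6 14.2
      vertex 0.2 3.6 14.2
      vertex 2.0 1.0 14.2
    endloop
  endfacet
  facet normal 0.0000 0.0000 1.0000
    outer loop
      vertex 10.0 6.6 14.2
      vertex 2.0 1.0 14.2
      vertex 5.0 0.0 14.2
    endloop
  endfacet
  facet normal 0.0000 0.0000 1.0000
    outer loop
      vertex 10.0 6.6 14.2
      vertex 5.0 0.0 14.2
      vertex 8.0 0.9 14.2
    endloop
  endfacet
  facet normal 0.0000 0.0000 1.0000
    outer loop
      vertex 10.0 6.6 14.2
      vertex 8.0 0.9 14.2
      vertex 9.9 3.4 14.2
    endloop
  endfacet
  facet normal 0.8222 0.5692 0.0000
    outer loop
      vertex 10.0 6.6 0.0
      vertex 8.2 9.2 0.0
      vertex 8.2 9.2 14.2
    endloop
  endfacet
  facet normal 0.8222 0.5692 0.0000
    outer loop
      vertex 10.0 6.6 0.0
      vertex 8.2 9.2 14.2
      vertex 10.0 6.6 14.2
    endloop
  endfacet
  facet normal 0.3162 0.9487 0.0000
    outer loop
      vertex 8.2 9.2 0.0
      vertex 5.2 10.2 0.0
      vertex 5.2 10.2 14.2
    endloop
  endfacet
  facet normal 0.3162 0.9487 0.0000
    outer loop
      vertex 8.2 9.2 0.0
      vertex 5.2 10.2 14.2
      vertex 8.2 9.2 14.2
    endloop
  endfacet
  facet normal -0.2873 0.9578 0.0000
    outer loop
      vertex 5.2 10.2 0.0
      vertex 2.2 9.3 0.0
      vertex 2.2 9.3 14.2
    endloop
  endfacet
  facet normal -0.2873 0.9578 0.0000
    outer loop
      vertex 5.2 10.2 0.0
      vertex 2.2 9.3 14.2
      vertex 5.2 10.2 14.2
    endloop
  endfacet
  facet normal -0.7962 0.6051 0.0000
    outer loop
      vertex 2.2 9.3 0.0
      vertex 0.3 6.8 0.0
      vertex 0.3 6.8 14.2
    endloop
  endfacet
  facet normal -0.7962 0.6051 0.0000
    outer loop
      vertex 2.2 9.3 0.0
      vertex 0.3 6.8 14.2
      vertex 2.2 9.3 14.2
    endloop
  endfacet
  facet normal -0.9995 0.0312 0.0000
    outer loop
      vertex 0.3 6.8 0.0
      vertex 0.2 3.6 0.0
      vertex 0.2 3.6 14.2
    endloop
  endfacet
  facet normal -0.9995 0.0312 0.0000
    outer loop
      vertex 0.3 6.8 0.0
      vertex 0.2 3.6 14.2
      vertex 0.3 6.8 14.2
    endloop
  endfacet
  facet normal -0.8222 -0.5692 0.0000
    outer loop
      vertex 0.2 3.6 0.0
      vertex 2.0 1.0 0.0
      vertex 2.0 1.0 14.2
    endloop
  endfacet
  facet normal -0.8222 -0.5692 0.0000
    outer loop
      vertex 0.2 3.6 0.0
      vertex 2.0 1.0 14.2
      vertex 0.2 3.6 14.2
    endloop
  endfacet
  facet normal -0.3162 -0.9487 0.0000
    outer loop
      vertex 2.0 1.0 0.0
      vertex 5.0 0.0 0.0
      vertex 5.0 0.0 14.2
    endloop
  endfacet
  facet normal -0.3162 -0.9487 0.0000
    outer loop
      vertex 2.0 1.0 0.0
      vertex 5.0 0.0 14.2
      vertex 2.0 1.0 14.2
    endloop
  endfacet
  facet normal 0.2873 -0.9578 0.0000
    outer loop
      vertex 5.0 0.0 0.0
      vertex 8.0 0.9 0.0
      vertex 8.0 0.9 14.2
    endloop
  endfacet
  facet normal 0.2873 -0.9578 0.0000
    outer loop
      vertex 5.0 0.0 0.0
      vertex 8.0 0.9 14.2
      vertex 5.0 0.0 14.2
    endloop
  endfacet
  facet normal 0.7962 -0.6051 0.0000
    outer loop
      vertex 8.0 0.9 0.0
      vertex 9.9 3.4 0.0
      vertex 9.9 3.4 14.2
    endloop
  endfacet
  facet normal 0.7962 -0.6051 0.0000
    outer loop
      vertex 8.0 0.9 0.0
      vertex 9.9 3.4 14.2
      vertex 8.0 0.9 14.2
    endloop
  endfacet
  facet normal 0.9995 -0.0312 0.0000
    outer loop
      vertex 9.9 3.4 0.0
      vertex 10.0 6.6 0.0
      vertex 10.0 6.6 14.2
    endloop
  endfacet
  facet normal 0.9995 -0.0312 0.0000
    outer loop
      vertex 9.9 3.4 0.0
      vertex 10.0 6.6 14.2
      vertex 9.9 3.4 14.2
    endloop
  endfacet
endsolid part

The G0 Z moves step by Δz≈2.4 mm. Every layer's G1 loop is the same polygon, so the solid is a straight extrusion of it from z=0 to z≈14.2. Closing with flat bottom and top caps and triangulating gives 36 facets — a regular 10-sided prism (a cylinder approximated with 10 flat sides), circumscribed radius ≈ 5.1 mm, height ≈ 14.2 mm.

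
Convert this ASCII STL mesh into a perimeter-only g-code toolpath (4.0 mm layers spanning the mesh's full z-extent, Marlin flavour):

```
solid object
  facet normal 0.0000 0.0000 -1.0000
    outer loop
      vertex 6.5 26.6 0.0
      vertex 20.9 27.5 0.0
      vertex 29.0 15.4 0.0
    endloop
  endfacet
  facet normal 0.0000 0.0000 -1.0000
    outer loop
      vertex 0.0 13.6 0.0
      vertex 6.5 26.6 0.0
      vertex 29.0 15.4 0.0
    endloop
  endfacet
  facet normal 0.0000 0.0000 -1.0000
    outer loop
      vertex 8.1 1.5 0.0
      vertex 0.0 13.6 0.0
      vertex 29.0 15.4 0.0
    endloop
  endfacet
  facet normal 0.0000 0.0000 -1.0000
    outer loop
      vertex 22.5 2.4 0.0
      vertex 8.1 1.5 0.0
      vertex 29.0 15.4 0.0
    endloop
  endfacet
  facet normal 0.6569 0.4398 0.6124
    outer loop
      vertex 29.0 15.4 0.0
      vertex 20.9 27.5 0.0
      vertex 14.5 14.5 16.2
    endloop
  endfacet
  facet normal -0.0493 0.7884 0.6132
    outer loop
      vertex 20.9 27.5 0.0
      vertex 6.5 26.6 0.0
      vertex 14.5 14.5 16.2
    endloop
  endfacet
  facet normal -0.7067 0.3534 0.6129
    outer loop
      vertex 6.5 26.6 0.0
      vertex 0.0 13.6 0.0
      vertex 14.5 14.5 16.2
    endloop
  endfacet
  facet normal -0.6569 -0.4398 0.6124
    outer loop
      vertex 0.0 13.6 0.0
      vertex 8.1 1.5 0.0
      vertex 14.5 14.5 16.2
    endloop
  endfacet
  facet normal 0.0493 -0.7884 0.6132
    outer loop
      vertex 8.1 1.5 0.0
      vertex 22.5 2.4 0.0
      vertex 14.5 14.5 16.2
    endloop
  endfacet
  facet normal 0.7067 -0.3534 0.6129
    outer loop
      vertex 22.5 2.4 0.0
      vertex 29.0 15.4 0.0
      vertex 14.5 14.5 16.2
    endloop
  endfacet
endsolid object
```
; perimeter-only toolpath
G21 ; units = mm
G90 ; absolute positioning
G28 ; home
; layer 1
G0 Z4.0
G0 X25.4 Y15.2
G1 X19.3 Y24.2
G1 X8.5 Y23.6
G1 X3.6 Y13.8
G1 X9.7 Y4.8
G1 X20.5 Y5.4
G1 X25.4 Y15.2
; layer 2
G0 Z8.1
G0 X21.8 Y14.9
G1 X17.7 Y21.0
G1 X10.5 Y20.6
G1 X7.2 Y14.1
G1 X11.3 Y8.0
G1 X18.5 Y8.4
G1 X21.8 Y14.9
; layer 3
G0 Z12.1
G0 X18.1 Y14.7
G1 X16.1 Y17.8
G1 X12.5 Y17.5
G1 X10.9 Y14.3
G1 X12.9 Y11.2
G1 X16.5 Y11.5
G1 X18.1 Y14.7
M2 ; end

The solid is a regular 6-sided pyramid, base circumscribed radius ≈ 14.5 mm, apex at z ≈ 16.2 mm. Slicing at Δz = 4.0 mm — 4 equal slices spanning the solid's height, so layer i sits at z = i·h/4 — gives 3 non-empty perimeters. Each is a 6-segment closed polygon; G0 lifts to the layer z and rapids to the start vertex, then G1 traces the edges. The cross-section shrinks linearly with z (the slice at the apex is degenerate and omitted).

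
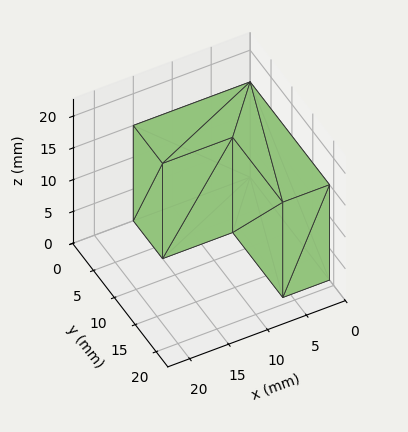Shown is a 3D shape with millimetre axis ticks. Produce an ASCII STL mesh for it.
Reading the render: the shape is an L-shaped prism: outer 15 × 19 mm, arm thicknesses ≈ 7 mm (horizontal) and 6 mm (vertical), extruded 15 mm in z (dimensions read to the nearest mm from the axis ticks). For the STL, each face is triangulated and given an outward normal.

solid part
  facet normal 0.0000 0.0000 -1.0000
    outer loop
      vertex 15.000 7.000 0.000
      vertex 15.000 0.000 0.000
      vertex 0.000 0.000 0.000
    endloop
  endfacet
  facet normal 0.0000 0.0000 -1.0000
    outer loop
      vertex 6.000 7.000 0.000
      vertex 15.000 7.000 0.000
      vertex 0.000 0.000 0.000
    endloop
  endfacet
  facet normal 0.0000 0.0000 -1.0000
    outer loop
      vertex 6.000 19.000 0.000
      vertex 6.000 7.000 0.000
      vertex 0.000 0.000 0.000
    endloop
  endfacet
  facet normal 0.0000 0.0000 -1.0000
    outer loop
      vertex 0.000 19.000 0.000
      vertex 6.000 19.000 0.000
      vertex 0.000 0.000 0.000
    endloop
  endfacet
  facet normal 0.0000 0.0000 1.0000
    outer loop
      vertex 0.000 0.000 15.000
      vertex 15.000 0.000 15.000
      vertex 15.000 7.000 15.000
    endloop
  endfacet
  facet normal 0.0000 0.0000 1.0000
    outer loop
      vertex 0.000 0.000 15.000
      vertex 15.000 7.000 15.000
      vertex 6.000 7.000 15.000
    endloop
  endfacet
  facet normal 0.0000 0.0000 1.0000
    outer loop
      vertex 0.000 0.000 15.000
      vertex 6.000 7.000 15.000
      vertex 6.000 19.000 15.000
    endloop
  endfacet
  facet normal 0.0000 0.0000 1.0000
    outer loop
      vertex 0.000 0.000 15.000
      vertex 6.000 19.000 15.000
      vertex 0.000 19.000 15.000
    endloop
  endfacet
  facet normal 0.0000 -1.0000 0.0000
    outer loop
      vertex 0.000 0.000 0.000
      vertex 15.000 0.000 0.000
      vertex 15.000 0.000 15.000
    endloop
  endfacet
  facet normal 0.0000 -1.0000 0.0000
    outer loop
      vertex 0.000 0.000 0.000
      vertex 15.000 0.000 15.000
      vertex 0.000 0.000 15.000
    endloop
  endfacet
  facet normal 1.0000 0.0000 0.0000
    outer loop
      vertex 15.000 0.000 0.000
      vertex 15.000 7.000 0.000
      vertex 15.000 7.000 15.000
    endloop
  endfacet
  facet normal 1.0000 0.0000 0.0000
    outer loop
      vertex 15.000 0.000 0.000
      vertex 15.000 7.000 15.000
      vertex 15.000 0.000 15.000
    endloop
  endfacet
  facet normal 0.0000 1.0000 0.0000
    outer loop
      vertex 15.000 7.000 0.000
      vertex 6.000 7.000 0.000
      vertex 6.000 7.000 15.000
    endloop
  endfacet
  facet normal 0.0000 1.0000 0.0000
    outer loop
      vertex 15.000 7.000 0.000
      vertex 6.000 7.000 15.000
      vertex 15.000 7.000 15.000
    endloop
  endfacet
  facet normal 1.0000 0.0000 0.0000
    outer loop
      vertex 6.000 7.000 0.000
      vertex 6.000 19.000 0.000
      vertex 6.000 19.000 15.000
    endloop
  endfacet
  facet normal 1.0000 0.0000 0.0000
    outer loop
      vertex 6.000 7.000 0.000
      vertex 6.000 19.000 15.000
      vertex 6.000 7.000 15.000
    endloop
  endfacet
  facet normal 0.0000 1.0000 0.0000
    outer loop
      vertex 6.000 19.000 0.000
      vertex 0.000 19.000 0.000
      vertex 0.000 19.000 15.000
    endloop
  endfacet
  facet normal 0.0000 1.0000 0.0000
    outer loop
      vertex 6.000 19.000 0.000
      vertex 0.000 19.000 15.000
      vertex 6.000 19.000 15.000
    endloop
  endfacet
  facet normal -1.0000 0.0000 0.0000
    outer loop
      vertex 0.000 19.000 0.000
      vertex 0.000 0.000 0.000
      vertex 0.000 0.000 15.000
    endloop
  endfacet
  facet normal -1.0000 0.0000 0.0000
    outer loop
      vertex 0.000 19.000 0.000
      vertex 0.000 0.000 15.000
      vertex 0.000 19.000 15.000
    endloop
  endfacet
endsolid part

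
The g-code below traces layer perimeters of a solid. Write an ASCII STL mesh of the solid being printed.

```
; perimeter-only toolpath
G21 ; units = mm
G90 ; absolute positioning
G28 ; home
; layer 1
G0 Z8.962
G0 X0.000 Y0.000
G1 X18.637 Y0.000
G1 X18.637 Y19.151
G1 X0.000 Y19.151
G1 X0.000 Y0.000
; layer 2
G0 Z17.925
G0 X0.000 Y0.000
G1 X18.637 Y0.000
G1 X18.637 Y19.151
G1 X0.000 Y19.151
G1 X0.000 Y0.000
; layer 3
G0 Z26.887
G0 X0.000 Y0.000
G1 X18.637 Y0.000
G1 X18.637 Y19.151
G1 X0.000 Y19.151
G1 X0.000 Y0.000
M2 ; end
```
solid part
  facet normal 0.0000 0.0000 -1.0000
    outer loop
      vertex 18.637 19.151 0.000
      vertex 18.637 0.000 0.000
      vertex 0.000 0.000 0.000
    endloop
  endfacet
  facet normal 0.0000 0.0000 -1.0000
    outer loop
      vertex 0.000 19.151 0.000
      vertex 18.637 19.151 0.000
      vertex 0.000 0.000 0.000
    endloop
  endfacet
  facet normal 0.0000 0.0000 1.0000
    outer loop
      vertex 0.000 0.000 26.887
      vertex 18.637 0.000 26.887
      vertex 18.637 19.151 26.887
    endloop
  endfacet
  facet normal 0.0000 0.0000 1.0000
    outer loop
      vertex 0.000 0.000 26.887
      vertex 18.637 19.151 26.887
      vertex 0.000 19.151 26.887
    endloop
  endfacet
  facet normal 0.0000 -1.0000 0.0000
    outer loop
      vertex 0.000 0.000 0.000
      vertex 18.637 0.000 0.000
      vertex 18.637 0.000 26.887
    endloop
  endfacet
  facet normal 0.0000 -1.0000 0.0000
    outer loop
      vertex 0.000 0.000 0.000
      vertex 18.637 0.000 26.887
      vertex 0.000 0.000 26.887
    endloop
  endfacet
  facet normal 0.0000 1.0000 0.0000
    outer loop
      vertex 18.637 19.151 26.887
      vertex 18.637 19.151 0.000
      vertex 0.000 19.151 0.000
    endloop
  endfacet
  facet normal 0.0000 1.0000 0.0000
    outer loop
      vertex 0.000 19.151 26.887
      vertex 18.637 19.151 26.887
      vertex 0.000 19.151 0.000
    endloop
  endfacet
  facet normal -1.0000 0.0000 0.0000
    outer loop
      vertex 0.000 19.151 26.887
      vertex 0.000 19.151 0.000
      vertex 0.000 0.000 0.000
    endloop
  endfacet
  facet normal -1.0000 0.0000 0.0000
    outer loop
      vertex 0.000 0.000 26.887
      vertex 0.000 19.151 26.887
      vertex 0.000 0.000 0.000
    endloop
  endfacet
  facet normal 1.0000 0.0000 0.0000
    outer loop
      vertex 18.637 0.000 0.000
      vertex 18.637 19.151 0.000
      vertex 18.637 19.151 26.887
    endloop
  endfacet
  facet normal 1.0000 0.0000 0.0000
    outer loop
      vertex 18.637 0.000 0.000
      vertex 18.637 19.151 26.887
      vertex 18.637 0.000 26.887
    endloop
  endfacet
endsolid part

The G0 Z moves step by Δz≈8.962 mm. Every layer's G1 loop is the same polygon, so the solid is a straight extrusion of it from z=0 to z≈26.9. Closing with flat bottom and top caps and triangulating gives 12 facets — a rectangular box, roughly 18.6 × 19.2 mm footprint and 26.9 mm tall.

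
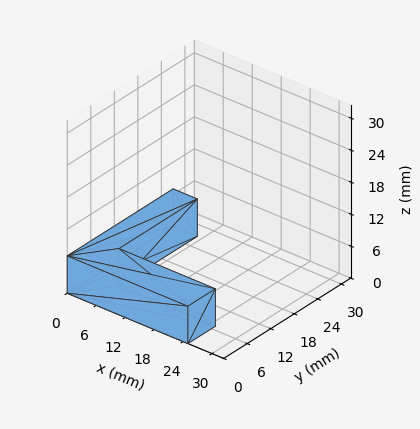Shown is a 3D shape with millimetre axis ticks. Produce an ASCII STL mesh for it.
Reading the render: the shape is an L-shaped prism: outer 25 × 27 mm, arm thicknesses ≈ 7 mm (horizontal) and 5 mm (vertical), extruded 7 mm in z (dimensions read to the nearest mm from the axis ticks). For the STL, each face is triangulated and given an outward normal.

solid part
  facet normal 0.0000 0.0000 -1.0000
    outer loop
      vertex 25.000 7.000 0.000
      vertex 25.000 0.000 0.000
      vertex 0.000 0.000 0.000
    endloop
  endfacet
  facet normal 0.0000 0.0000 -1.0000
    outer loop
      vertex 5.000 7.000 0.000
      vertex 25.000 7.000 0.000
      vertex 0.000 0.000 0.000
    endloop
  endfacet
  facet normal 0.0000 0.0000 -1.0000
    outer loop
      vertex 5.000 27.000 0.000
      vertex 5.000 7.000 0.000
      vertex 0.000 0.000 0.000
    endloop
  endfacet
  facet normal 0.0000 0.0000 -1.0000
    outer loop
      vertex 0.000 27.000 0.000
      vertex 5.000 27.000 0.000
      vertex 0.000 0.000 0.000
    endloop
  endfacet
  facet normal 0.0000 0.0000 1.0000
    outer loop
      vertex 0.000 0.000 7.000
      vertex 25.000 0.000 7.000
      vertex 25.000 7.000 7.000
    endloop
  endfacet
  facet normal 0.0000 0.0000 1.0000
    outer loop
      vertex 0.000 0.000 7.000
      vertex 25.000 7.000 7.000
      vertex 5.000 7.000 7.000
    endloop
  endfacet
  facet normal 0.0000 0.0000 1.0000
    outer loop
      vertex 0.000 0.000 7.000
      vertex 5.000 7.000 7.000
      vertex 5.000 27.000 7.000
    endloop
  endfacet
  facet normal 0.0000 0.0000 1.0000
    outer loop
      vertex 0.000 0.000 7.000
      vertex 5.000 27.000 7.000
      vertex 0.000 27.000 7.000
    endloop
  endfacet
  facet normal 0.0000 -1.0000 0.0000
    outer loop
      vertex 0.000 0.000 0.000
      vertex 25.000 0.000 0.000
      vertex 25.000 0.000 7.000
    endloop
  endfacet
  facet normal 0.0000 -1.0000 0.0000
    outer loop
      vertex 0.000 0.000 0.000
      vertex 25.000 0.000 7.000
      vertex 0.000 0.000 7.000
    endloop
  endfacet
  facet normal 1.0000 0.0000 0.0000
    outer loop
      vertex 25.000 0.000 0.000
      vertex 25.000 7.000 0.000
      vertex 25.000 7.000 7.000
    endloop
  endfacet
  facet normal 1.0000 0.0000 0.0000
    outer loop
      vertex 25.000 0.000 0.000
      vertex 25.000 7.000 7.000
      vertex 25.000 0.000 7.000
    endloop
  endfacet
  facet normal 0.0000 1.0000 0.0000
    outer loop
      vertex 25.000 7.000 0.000
      vertex 5.000 7.000 0.000
      vertex 5.000 7.000 7.000
    endloop
  endfacet
  facet normal 0.0000 1.0000 0.0000
    outer loop
      vertex 25.000 7.000 0.000
      vertex 5.000 7.000 7.000
      vertex 25.000 7.000 7.000
    endloop
  endfacet
  facet normal 1.0000 0.0000 0.0000
    outer loop
      vertex 5.000 7.000 0.000
      vertex 5.000 27.000 0.000
      vertex 5.000 27.000 7.000
    endloop
  endfacet
  facet normal 1.0000 0.0000 0.0000
    outer loop
      vertex 5.000 7.000 0.000
      vertex 5.000 27.000 7.000
      vertex 5.000 7.000 7.000
    endloop
  endfacet
  facet normal 0.0000 1.0000 0.0000
    outer loop
      vertex 5.000 27.000 0.000
      vertex 0.000 27.000 0.000
      vertex 0.000 27.000 7.000
    endloop
  endfacet
  facet normal 0.0000 1.0000 0.0000
    outer loop
      vertex 5.000 27.000 0.000
      vertex 0.000 27.000 7.000
      vertex 5.000 27.000 7.000
    endloop
  endfacet
  facet normal -1.0000 0.0000 0.0000
    outer loop
      vertex 0.000 27.000 0.000
      vertex 0.000 0.000 0.000
      vertex 0.000 0.000 7.000
    endloop
  endfacet
  facet normal -1.0000 0.0000 0.0000
    outer loop
      vertex 0.000 27.000 0.000
      vertex 0.000 0.000 7.000
      vertex 0.000 27.000 7.000
    endloop
  endfacet
endsolid part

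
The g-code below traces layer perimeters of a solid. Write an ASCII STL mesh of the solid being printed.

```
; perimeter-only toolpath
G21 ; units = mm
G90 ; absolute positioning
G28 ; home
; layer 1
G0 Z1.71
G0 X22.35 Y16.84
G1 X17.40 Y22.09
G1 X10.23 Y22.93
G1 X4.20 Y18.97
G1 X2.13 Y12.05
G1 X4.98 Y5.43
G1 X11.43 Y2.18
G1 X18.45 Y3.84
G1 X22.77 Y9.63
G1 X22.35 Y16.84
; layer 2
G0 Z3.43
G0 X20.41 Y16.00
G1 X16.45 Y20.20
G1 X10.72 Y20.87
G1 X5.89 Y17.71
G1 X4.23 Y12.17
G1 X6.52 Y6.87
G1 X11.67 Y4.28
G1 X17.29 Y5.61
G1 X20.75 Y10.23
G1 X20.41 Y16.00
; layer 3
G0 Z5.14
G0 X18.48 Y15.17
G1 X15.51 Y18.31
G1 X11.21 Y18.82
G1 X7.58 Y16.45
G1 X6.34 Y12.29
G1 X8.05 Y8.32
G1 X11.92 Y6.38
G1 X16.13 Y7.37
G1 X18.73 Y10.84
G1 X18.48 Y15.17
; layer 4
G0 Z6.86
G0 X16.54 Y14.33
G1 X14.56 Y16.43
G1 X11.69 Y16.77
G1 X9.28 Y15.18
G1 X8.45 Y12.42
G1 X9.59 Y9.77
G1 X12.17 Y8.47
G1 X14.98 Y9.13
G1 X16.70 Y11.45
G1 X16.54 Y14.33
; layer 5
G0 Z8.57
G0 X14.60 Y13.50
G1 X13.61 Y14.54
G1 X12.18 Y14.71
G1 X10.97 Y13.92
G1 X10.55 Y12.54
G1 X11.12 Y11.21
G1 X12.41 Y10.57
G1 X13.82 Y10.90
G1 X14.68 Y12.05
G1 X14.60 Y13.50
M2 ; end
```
solid part
  facet normal 0.0000 0.0000 -1.0000
    outer loop
      vertex 9.75 24.98 0.00
      vertex 18.35 23.97 0.00
      vertex 24.29 17.67 0.00
    endloop
  endfacet
  facet normal 0.0000 0.0000 -1.0000
    outer loop
      vertex 2.51 20.23 0.00
      vertex 9.75 24.98 0.00
      vertex 24.29 17.67 0.00
    endloop
  endfacet
  facet normal 0.0000 0.0000 -1.0000
    outer loop
      vertex 0.02 11.93 0.00
      vertex 2.51 20.23 0.00
      vertex 24.29 17.67 0.00
    endloop
  endfacet
  facet normal 0.0000 0.0000 -1.0000
    outer loop
      vertex 3.45 3.98 0.00
      vertex 0.02 11.93 0.00
      vertex 24.29 17.67 0.00
    endloop
  endfacet
  facet normal 0.0000 0.0000 -1.0000
    outer loop
      vertex 11.18 0.09 0.00
      vertex 3.45 3.98 0.00
      vertex 24.29 17.67 0.00
    endloop
  endfacet
  facet normal 0.0000 0.0000 -1.0000
    outer loop
      vertex 19.61 2.08 0.00
      vertex 11.18 0.09 0.00
      vertex 24.29 17.67 0.00
    endloop
  endfacet
  facet normal 0.0000 0.0000 -1.0000
    outer loop
      vertex 24.79 9.02 0.00
      vertex 19.61 2.08 0.00
      vertex 24.29 17.67 0.00
    endloop
  endfacet
  facet normal 0.4759 0.4487 0.7564
    outer loop
      vertex 24.29 17.67 0.00
      vertex 18.35 23.97 0.00
      vertex 12.66 12.66 10.29
    endloop
  endfacet
  facet normal 0.0763 0.6497 0.7563
    outer loop
      vertex 18.35 23.97 0.00
      vertex 9.75 24.98 0.00
      vertex 12.66 12.66 10.29
    endloop
  endfacet
  facet normal -0.3588 0.5470 0.7563
    outer loop
      vertex 9.75 24.98 0.00
      vertex 2.51 20.23 0.00
      vertex 12.66 12.66 10.29
    endloop
  endfacet
  facet normal -0.6266 0.1880 0.7563
    outer loop
      vertex 2.51 20.23 0.00
      vertex 0.02 11.93 0.00
      vertex 12.66 12.66 10.29
    endloop
  endfacet
  facet normal -0.6007 -0.2592 0.7563
    outer loop
      vertex 0.02 11.93 0.00
      vertex 3.45 3.98 0.00
      vertex 12.66 12.66 10.29
    endloop
  endfacet
  facet normal -0.2941 -0.5844 0.7563
    outer loop
      vertex 3.45 3.98 0.00
      vertex 11.18 0.09 0.00
      vertex 12.66 12.66 10.29
    endloop
  endfacet
  facet normal 0.1503 -0.6368 0.7563
    outer loop
      vertex 11.18 0.09 0.00
      vertex 19.61 2.08 0.00
      vertex 12.66 12.66 10.29
    endloop
  endfacet
  facet normal 0.5242 -0.3913 0.7564
    outer loop
      vertex 19.61 2.08 0.00
      vertex 24.79 9.02 0.00
      vertex 12.66 12.66 10.29
    endloop
  endfacet
  facet normal 0.6530 0.0377 0.7564
    outer loop
      vertex 24.79 9.02 0.00
      vertex 24.29 17.67 0.00
      vertex 12.66 12.66 10.29
    endloop
  endfacet
endsolid part

The G0 Z moves step by Δz≈1.71 mm. The G1 loops shrink linearly with z, so the solid tapers from its base footprint up to z≈10.3. Closing with a flat bottom cap and the tapered top and triangulating gives 16 facets — a regular 9-sided pyramid, base circumscribed radius ≈ 12.7 mm, apex at z ≈ 10.3 mm.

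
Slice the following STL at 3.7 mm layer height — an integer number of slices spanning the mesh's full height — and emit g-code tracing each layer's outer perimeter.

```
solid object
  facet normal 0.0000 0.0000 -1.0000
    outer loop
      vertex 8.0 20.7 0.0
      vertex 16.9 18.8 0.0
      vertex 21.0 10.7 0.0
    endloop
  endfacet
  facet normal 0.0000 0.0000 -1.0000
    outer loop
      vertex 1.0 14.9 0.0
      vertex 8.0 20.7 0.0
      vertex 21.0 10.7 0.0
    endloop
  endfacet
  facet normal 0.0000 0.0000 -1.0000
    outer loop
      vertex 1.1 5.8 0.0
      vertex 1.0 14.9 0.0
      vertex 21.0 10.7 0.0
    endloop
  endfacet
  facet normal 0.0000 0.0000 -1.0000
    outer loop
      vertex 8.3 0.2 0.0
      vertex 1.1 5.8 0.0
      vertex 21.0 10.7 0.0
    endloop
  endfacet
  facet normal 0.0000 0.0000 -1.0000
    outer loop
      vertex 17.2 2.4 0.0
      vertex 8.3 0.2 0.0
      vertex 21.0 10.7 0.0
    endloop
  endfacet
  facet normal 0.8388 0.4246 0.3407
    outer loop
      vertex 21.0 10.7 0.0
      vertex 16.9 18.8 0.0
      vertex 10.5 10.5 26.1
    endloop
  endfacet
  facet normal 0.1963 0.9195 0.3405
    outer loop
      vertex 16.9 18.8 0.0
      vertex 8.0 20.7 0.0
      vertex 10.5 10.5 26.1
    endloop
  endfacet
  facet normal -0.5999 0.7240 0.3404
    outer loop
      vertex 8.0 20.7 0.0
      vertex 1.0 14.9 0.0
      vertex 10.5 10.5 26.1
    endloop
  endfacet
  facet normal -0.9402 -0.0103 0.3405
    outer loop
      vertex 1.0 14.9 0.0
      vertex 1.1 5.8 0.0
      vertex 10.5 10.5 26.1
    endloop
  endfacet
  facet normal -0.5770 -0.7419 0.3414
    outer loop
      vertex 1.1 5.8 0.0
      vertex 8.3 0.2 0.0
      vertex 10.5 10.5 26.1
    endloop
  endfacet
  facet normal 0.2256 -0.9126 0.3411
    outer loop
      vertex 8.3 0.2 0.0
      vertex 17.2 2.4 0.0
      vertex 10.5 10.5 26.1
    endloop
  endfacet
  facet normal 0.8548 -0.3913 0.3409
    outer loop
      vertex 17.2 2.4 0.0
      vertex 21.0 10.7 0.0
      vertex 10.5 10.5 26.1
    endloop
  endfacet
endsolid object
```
; perimeter-only toolpath
G21 ; units = mm
G90 ; absolute positioning
G28 ; home
; layer 1
G0 Z3.7
G0 X19.5 Y10.7
G1 X16.0 Y17.6
G1 X8.4 Y19.2
G1 X2.4 Y14.3
G1 X2.4 Y6.5
G1 X8.6 Y1.7
G1 X16.2 Y3.6
G1 X19.5 Y10.7
; layer 2
G0 Z7.5
G0 X18.0 Y10.6
G1 X15.1 Y16.4
G1 X8.7 Y17.8
G1 X3.7 Y13.6
G1 X3.8 Y7.1
G1 X8.9 Y3.1
G1 X15.3 Y4.7
G1 X18.0 Y10.6
; layer 3
G0 Z11.2
G0 X16.5 Y10.6
G1 X14.2 Y15.2
G1 X9.1 Y16.3
G1 X5.1 Y13.0
G1 X5.1 Y7.8
G1 X9.2 Y4.6
G1 X14.3 Y5.9
G1 X16.5 Y10.6
; layer 4
G0 Z14.9
G0 X15.0 Y10.6
G1 X13.2 Y14.1
G1 X9.4 Y14.9
G1 X6.4 Y12.4
G1 X6.5 Y8.5
G1 X9.6 Y6.1
G1 X13.4 Y7.0
G1 X15.0 Y10.6
; layer 5
G0 Z18.6
G0 X13.5 Y10.6
G1 X12.3 Y12.9
G1 X9.8 Y13.4
G1 X7.8 Y11.8
G1 X7.8 Y9.2
G1 X9.9 Y7.6
G1 X12.4 Y8.2
G1 X13.5 Y10.6
; layer 6
G0 Z22.4
G0 X12.0 Y10.5
G1 X11.4 Y11.7
G1 X10.1 Y12.0
G1 X9.1 Y11.1
G1 X9.2 Y9.8
G1 X10.2 Y9.0
G1 X11.5 Y9.3
G1 X12.0 Y10.5
M2 ; end

The solid is a regular 7-sided pyramid, base circumscribed radius ≈ 10.5 mm, apex at z ≈ 26.1 mm. Slicing at Δz = 3.7 mm — 7 equal slices spanning the solid's height, so layer i sits at z = i·h/7 — gives 6 non-empty perimeters. Each is a 7-segment closed polygon; G0 lifts to the layer z and rapids to the start vertex, then G1 traces the edges. The cross-section shrinks linearly with z (the slice at the apex is degenerate and omitted).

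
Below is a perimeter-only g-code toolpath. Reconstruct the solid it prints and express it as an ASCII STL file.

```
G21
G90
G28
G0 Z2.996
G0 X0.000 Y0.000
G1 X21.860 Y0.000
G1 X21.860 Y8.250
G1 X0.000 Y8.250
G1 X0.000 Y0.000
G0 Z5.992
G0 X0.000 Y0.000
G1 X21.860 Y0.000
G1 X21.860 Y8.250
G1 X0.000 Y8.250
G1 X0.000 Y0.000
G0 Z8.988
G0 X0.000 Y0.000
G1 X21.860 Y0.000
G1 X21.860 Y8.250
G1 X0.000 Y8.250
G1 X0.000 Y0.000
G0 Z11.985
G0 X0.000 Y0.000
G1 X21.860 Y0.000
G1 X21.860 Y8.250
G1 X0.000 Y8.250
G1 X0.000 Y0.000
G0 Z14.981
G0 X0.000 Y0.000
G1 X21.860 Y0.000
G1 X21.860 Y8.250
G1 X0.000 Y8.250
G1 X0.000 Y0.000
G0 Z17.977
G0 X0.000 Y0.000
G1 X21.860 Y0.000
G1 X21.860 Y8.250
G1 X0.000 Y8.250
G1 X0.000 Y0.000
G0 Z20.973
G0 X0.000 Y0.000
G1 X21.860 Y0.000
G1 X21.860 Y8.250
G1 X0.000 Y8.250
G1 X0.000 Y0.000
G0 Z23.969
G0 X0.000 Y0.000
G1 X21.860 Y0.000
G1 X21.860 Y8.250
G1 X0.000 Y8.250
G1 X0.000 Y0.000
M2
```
solid part
  facet normal 0.0000 0.0000 -1.0000
    outer loop
      vertex 21.860 8.250 0.000
      vertex 21.860 0.000 0.000
      vertex 0.000 0.000 0.000
    endloop
  endfacet
  facet normal 0.0000 0.0000 -1.0000
    outer loop
      vertex 0.000 8.250 0.000
      vertex 21.860 8.250 0.000
      vertex 0.000 0.000 0.000
    endloop
  endfacet
  facet normal 0.0000 0.0000 1.0000
    outer loop
      vertex 0.000 0.000 23.969
      vertex 21.860 0.000 23.969
      vertex 21.860 8.250 23.969
    endloop
  endfacet
  facet normal 0.0000 0.0000 1.0000
    outer loop
      vertex 0.000 0.000 23.969
      vertex 21.860 8.250 23.969
      vertex 0.000 8.250 23.969
    endloop
  endfacet
  facet normal 0.0000 -1.0000 0.0000
    outer loop
      vertex 0.000 0.000 0.000
      vertex 21.860 0.000 0.000
      vertex 21.860 0.000 23.969
    endloop
  endfacet
  facet normal 0.0000 -1.0000 0.0000
    outer loop
      vertex 0.000 0.000 0.000
      vertex 21.860 0.000 23.969
      vertex 0.000 0.000 23.969
    endloop
  endfacet
  facet normal 0.0000 1.0000 0.0000
    outer loop
      vertex 21.860 8.250 23.969
      vertex 21.860 8.250 0.000
      vertex 0.000 8.250 0.000
    endloop
  endfacet
  facet normal 0.0000 1.0000 0.0000
    outer loop
      vertex 0.000 8.250 23.969
      vertex 21.860 8.250 23.969
      vertex 0.000 8.250 0.000
    endloop
  endfacet
  facet normal -1.0000 0.0000 0.0000
    outer loop
      vertex 0.000 8.250 23.969
      vertex 0.000 8.250 0.000
      vertex 0.000 0.000 0.000
    endloop
  endfacet
  facet normal -1.0000 0.0000 0.0000
    outer loop
      vertex 0.000 0.000 23.969
      vertex 0.000 8.250 23.969
      vertex 0.000 0.000 0.000
    endloop
  endfacet
  facet normal 1.0000 0.0000 0.0000
    outer loop
      vertex 21.860 0.000 0.000
      vertex 21.860 8.250 0.000
      vertex 21.860 8.250 23.969
    endloop
  endfacet
  facet normal 1.0000 0.0000 0.0000
    outer loop
      vertex 21.860 0.000 0.000
      vertex 21.860 8.250 23.969
      vertex 21.860 0.000 23.969
    endloop
  endfacet
endsolid part

The G0 Z moves step by Δz≈2.996 mm. Every layer's G1 loop is the same polygon, so the solid is a straight extrusion of it from z=0 to z≈24. Closing with flat bottom and top caps and triangulating gives 12 facets — a rectangular box, roughly 21.9 × 8.25 mm footprint and 24 mm tall.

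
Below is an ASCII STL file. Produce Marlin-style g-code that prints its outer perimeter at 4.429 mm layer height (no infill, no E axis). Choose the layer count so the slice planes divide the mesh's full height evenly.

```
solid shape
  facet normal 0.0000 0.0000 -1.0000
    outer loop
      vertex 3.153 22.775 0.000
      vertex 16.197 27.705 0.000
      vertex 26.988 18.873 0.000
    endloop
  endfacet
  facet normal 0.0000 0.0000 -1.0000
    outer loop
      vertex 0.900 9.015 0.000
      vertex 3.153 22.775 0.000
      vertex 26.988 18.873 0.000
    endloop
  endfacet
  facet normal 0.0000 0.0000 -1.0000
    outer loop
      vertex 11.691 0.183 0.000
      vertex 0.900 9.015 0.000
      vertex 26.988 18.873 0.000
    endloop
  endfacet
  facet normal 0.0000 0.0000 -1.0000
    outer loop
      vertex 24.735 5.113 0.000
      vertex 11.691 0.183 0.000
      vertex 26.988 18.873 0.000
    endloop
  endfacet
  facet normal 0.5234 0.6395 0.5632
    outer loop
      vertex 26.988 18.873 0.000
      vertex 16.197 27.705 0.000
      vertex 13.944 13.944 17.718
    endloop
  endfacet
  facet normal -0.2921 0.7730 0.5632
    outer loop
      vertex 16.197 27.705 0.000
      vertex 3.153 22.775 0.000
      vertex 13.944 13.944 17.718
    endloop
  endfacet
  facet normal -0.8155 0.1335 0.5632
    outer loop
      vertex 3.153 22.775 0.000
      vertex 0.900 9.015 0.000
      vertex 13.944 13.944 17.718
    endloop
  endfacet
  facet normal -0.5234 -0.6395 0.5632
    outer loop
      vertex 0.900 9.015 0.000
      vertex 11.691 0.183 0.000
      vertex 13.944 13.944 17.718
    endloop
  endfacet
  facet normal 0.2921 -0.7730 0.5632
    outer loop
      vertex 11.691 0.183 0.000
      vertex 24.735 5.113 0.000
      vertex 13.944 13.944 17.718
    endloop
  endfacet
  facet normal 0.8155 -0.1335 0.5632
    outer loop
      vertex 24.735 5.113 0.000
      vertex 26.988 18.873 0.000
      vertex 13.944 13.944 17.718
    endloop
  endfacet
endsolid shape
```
; perimeter-only toolpath
G21 ; units = mm
G90 ; absolute positioning
G28 ; home
; layer 1
G0 Z4.429
G0 X23.727 Y17.641
G1 X15.634 Y24.265
G1 X5.851 Y20.567
G1 X4.161 Y10.247
G1 X12.254 Y3.623
G1 X22.037 Y7.321
G1 X23.727 Y17.641
; layer 2
G0 Z8.859
G0 X20.466 Y16.409
G1 X15.070 Y20.825
G1 X8.549 Y18.360
G1 X7.422 Y11.480
G1 X12.818 Y7.064
G1 X19.340 Y9.529
G1 X20.466 Y16.409
; layer 3
G0 Z13.288
G0 X17.205 Y15.176
G1 X14.507 Y17.384
G1 X11.246 Y16.152
G1 X10.683 Y12.712
G1 X13.381 Y10.504
G1 X16.642 Y11.736
G1 X17.205 Y15.176
M2 ; end

The solid is a regular 6-sided pyramid, base circumscribed radius ≈ 13.9 mm, apex at z ≈ 17.7 mm. Slicing at Δz = 4.429 mm — 4 equal slices spanning the solid's height, so layer i sits at z = i·h/4 — gives 3 non-empty perimeters. Each is a 6-segment closed polygon; G0 lifts to the layer z and rapids to the start vertex, then G1 traces the edges. The cross-section shrinks linearly with z (the slice at the apex is degenerate and omitted).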